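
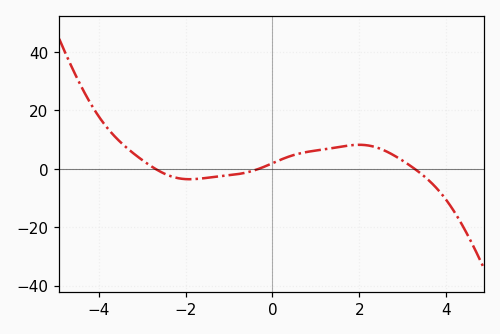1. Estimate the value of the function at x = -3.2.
5.32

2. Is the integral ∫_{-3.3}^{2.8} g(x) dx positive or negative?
positive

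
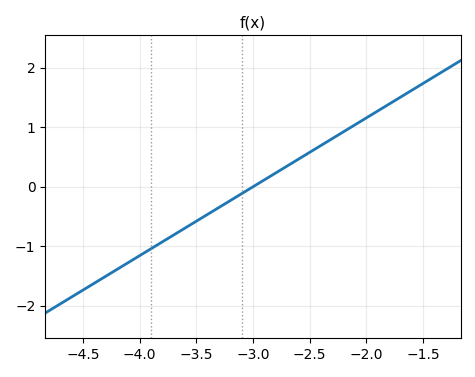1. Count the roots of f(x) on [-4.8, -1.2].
1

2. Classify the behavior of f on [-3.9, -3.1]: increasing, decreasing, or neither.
increasing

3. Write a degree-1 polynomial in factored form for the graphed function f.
y = 1.16(x + 3)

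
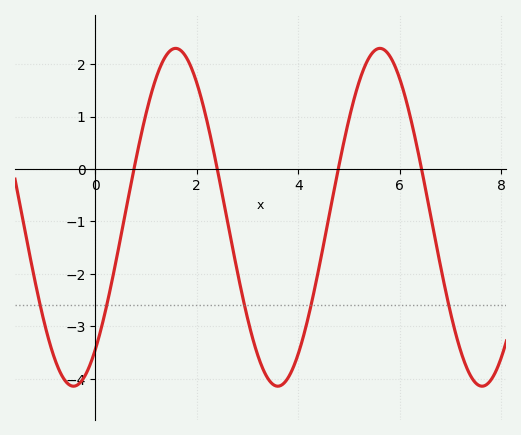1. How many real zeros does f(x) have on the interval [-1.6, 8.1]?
4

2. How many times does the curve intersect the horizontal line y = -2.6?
5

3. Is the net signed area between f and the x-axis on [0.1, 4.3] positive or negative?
negative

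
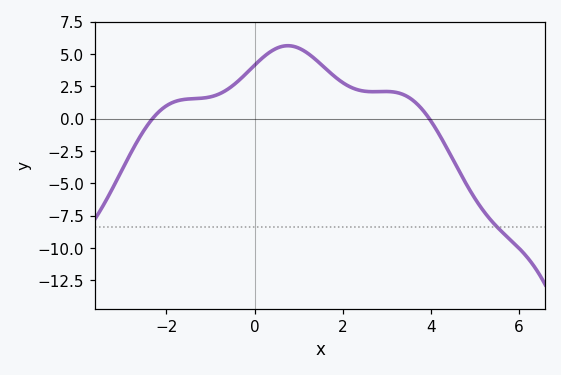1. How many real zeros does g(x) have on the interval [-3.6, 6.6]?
2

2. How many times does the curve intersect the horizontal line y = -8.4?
1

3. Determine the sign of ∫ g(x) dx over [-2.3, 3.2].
positive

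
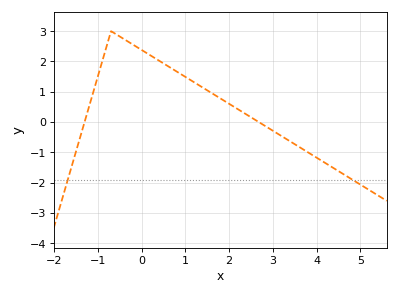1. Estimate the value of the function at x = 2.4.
0.246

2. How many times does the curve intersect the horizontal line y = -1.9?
2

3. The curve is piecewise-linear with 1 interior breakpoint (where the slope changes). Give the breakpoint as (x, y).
(-0.7, 3)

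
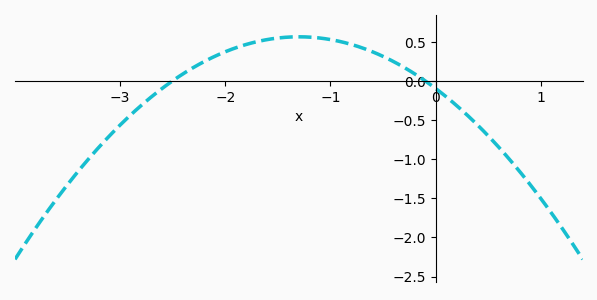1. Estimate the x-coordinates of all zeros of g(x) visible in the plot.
-2.5, -0.1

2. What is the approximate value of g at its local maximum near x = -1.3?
0.562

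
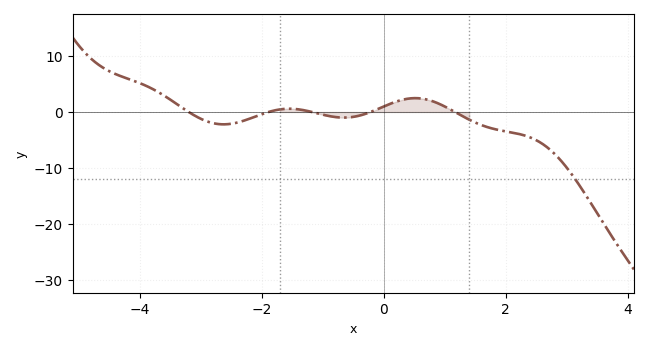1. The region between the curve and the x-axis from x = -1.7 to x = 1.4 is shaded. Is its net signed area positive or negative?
positive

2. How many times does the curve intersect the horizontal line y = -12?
1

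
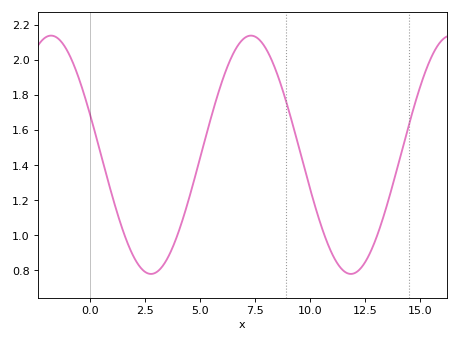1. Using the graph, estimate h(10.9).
0.925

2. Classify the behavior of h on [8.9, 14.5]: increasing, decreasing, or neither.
neither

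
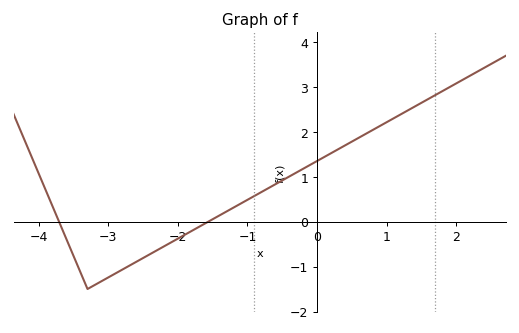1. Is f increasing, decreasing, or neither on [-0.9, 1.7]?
increasing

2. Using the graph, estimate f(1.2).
2.4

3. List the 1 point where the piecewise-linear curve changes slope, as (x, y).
(-3.3, -1.5)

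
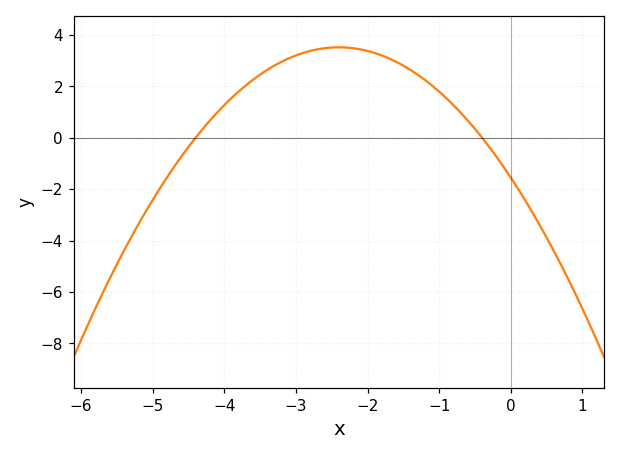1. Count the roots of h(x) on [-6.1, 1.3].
2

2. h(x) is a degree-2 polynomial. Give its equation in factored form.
y = -0.88(x + 4.4)(x + 0.4)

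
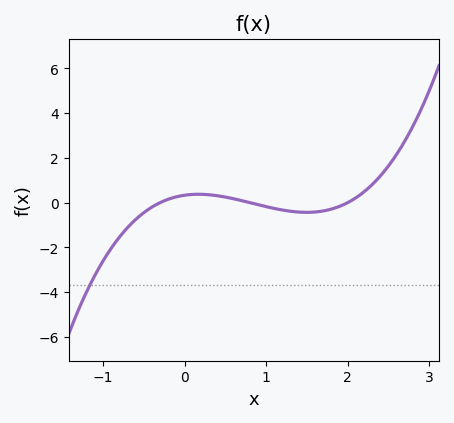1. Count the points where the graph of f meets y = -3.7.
1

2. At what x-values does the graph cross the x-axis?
-0.3, 0.8, 2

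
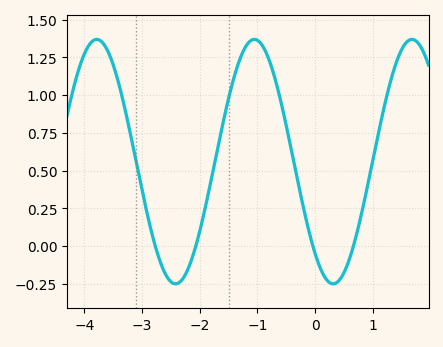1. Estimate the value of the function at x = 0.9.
0.383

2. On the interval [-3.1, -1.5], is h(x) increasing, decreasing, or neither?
neither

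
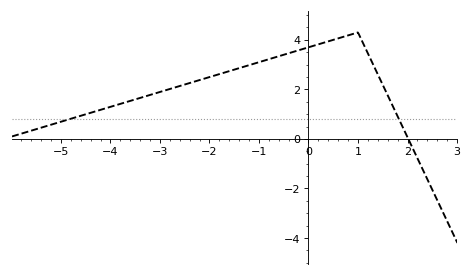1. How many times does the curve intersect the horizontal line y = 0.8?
2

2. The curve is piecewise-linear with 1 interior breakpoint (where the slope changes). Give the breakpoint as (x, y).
(1, 4.3)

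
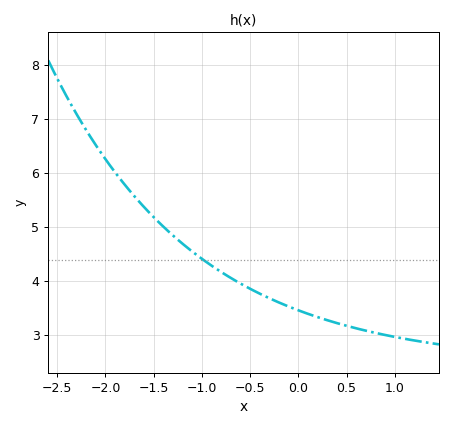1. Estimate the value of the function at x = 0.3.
3.28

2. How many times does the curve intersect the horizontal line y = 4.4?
1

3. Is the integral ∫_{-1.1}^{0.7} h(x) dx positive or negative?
positive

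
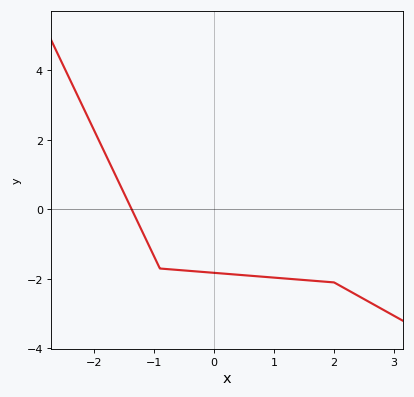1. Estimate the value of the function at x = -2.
2.2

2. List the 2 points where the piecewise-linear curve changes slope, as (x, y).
(-0.9, -1.7); (2, -2.1)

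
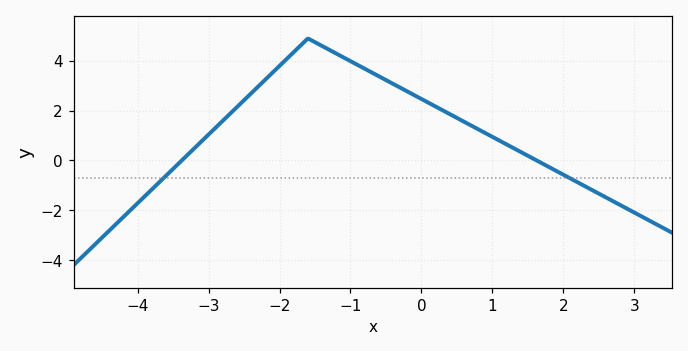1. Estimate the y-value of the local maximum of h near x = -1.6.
4.9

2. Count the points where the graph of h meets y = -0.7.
2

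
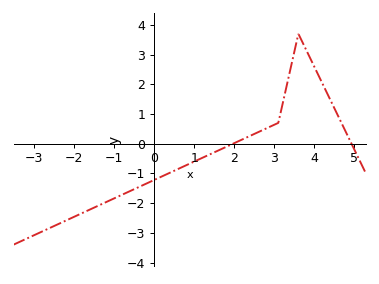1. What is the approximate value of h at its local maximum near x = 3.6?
3.7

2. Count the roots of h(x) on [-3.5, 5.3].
2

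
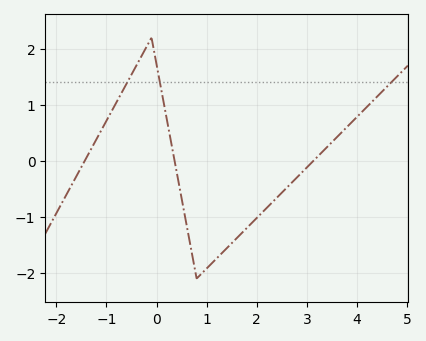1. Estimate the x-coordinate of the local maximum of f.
-0.101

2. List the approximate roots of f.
-1.43, 0.36, 3.13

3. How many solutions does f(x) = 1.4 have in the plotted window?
3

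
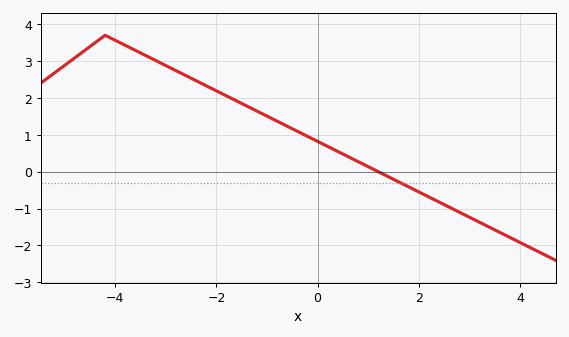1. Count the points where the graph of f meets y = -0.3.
1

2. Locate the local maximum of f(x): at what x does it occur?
-4.2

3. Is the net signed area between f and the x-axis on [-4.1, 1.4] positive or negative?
positive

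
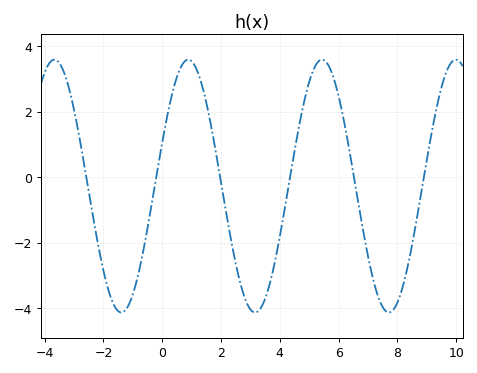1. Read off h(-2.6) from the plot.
0.095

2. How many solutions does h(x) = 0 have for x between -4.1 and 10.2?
6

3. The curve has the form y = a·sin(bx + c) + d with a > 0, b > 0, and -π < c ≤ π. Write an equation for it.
y = 3.86sin(1.38x + 0.352) - 0.27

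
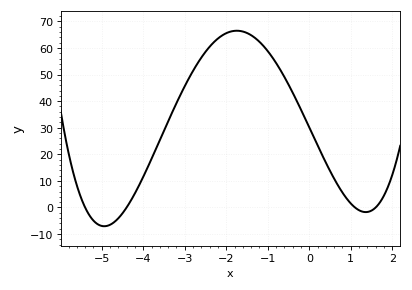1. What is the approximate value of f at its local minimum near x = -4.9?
-7.06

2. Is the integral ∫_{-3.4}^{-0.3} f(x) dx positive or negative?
positive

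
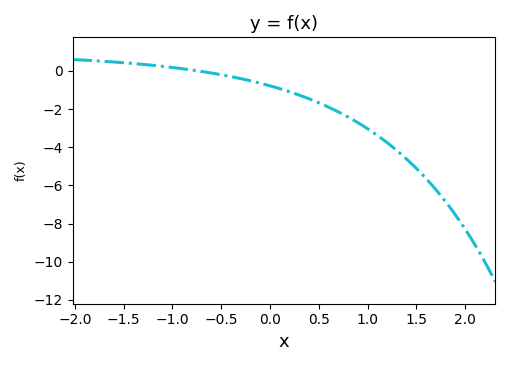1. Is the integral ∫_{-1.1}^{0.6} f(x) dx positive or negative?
negative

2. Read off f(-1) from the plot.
0.182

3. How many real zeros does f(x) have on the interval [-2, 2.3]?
1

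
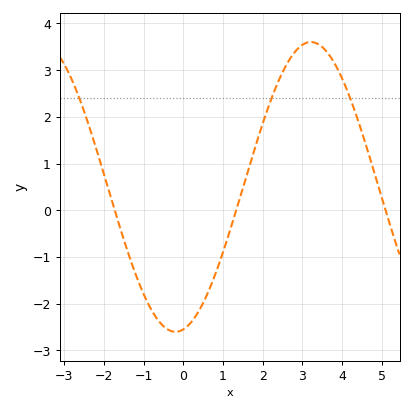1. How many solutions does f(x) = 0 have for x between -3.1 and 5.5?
3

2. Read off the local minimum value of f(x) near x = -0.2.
-2.6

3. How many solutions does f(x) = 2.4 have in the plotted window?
3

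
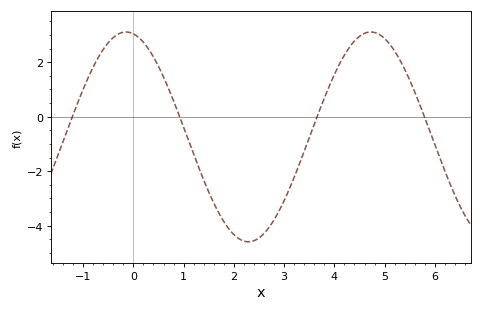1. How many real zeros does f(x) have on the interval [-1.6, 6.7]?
4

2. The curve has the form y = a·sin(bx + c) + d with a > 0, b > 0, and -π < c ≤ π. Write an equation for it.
y = 3.85sin(1.29x + 1.76) - 0.74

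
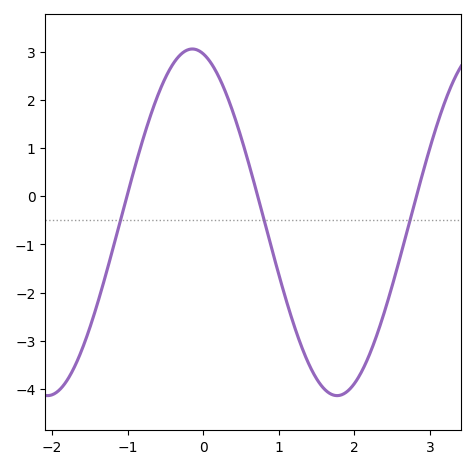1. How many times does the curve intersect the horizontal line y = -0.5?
3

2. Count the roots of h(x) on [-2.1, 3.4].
3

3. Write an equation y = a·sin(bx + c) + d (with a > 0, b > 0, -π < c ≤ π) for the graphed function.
y = 3.6sin(1.64x + 1.81) - 0.54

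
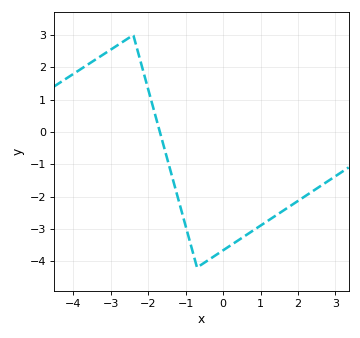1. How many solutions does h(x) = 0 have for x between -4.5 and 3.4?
1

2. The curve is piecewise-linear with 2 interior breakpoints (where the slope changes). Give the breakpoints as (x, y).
(-2.4, 3); (-0.7, -4.2)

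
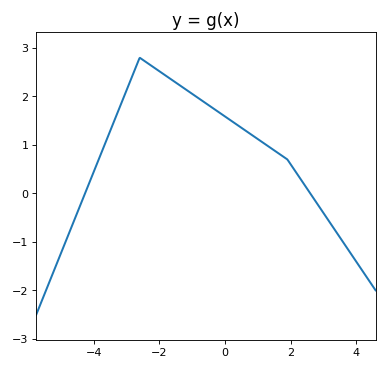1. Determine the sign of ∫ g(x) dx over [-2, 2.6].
positive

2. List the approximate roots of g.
-4.2, 2.6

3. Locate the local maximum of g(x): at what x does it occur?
-2.6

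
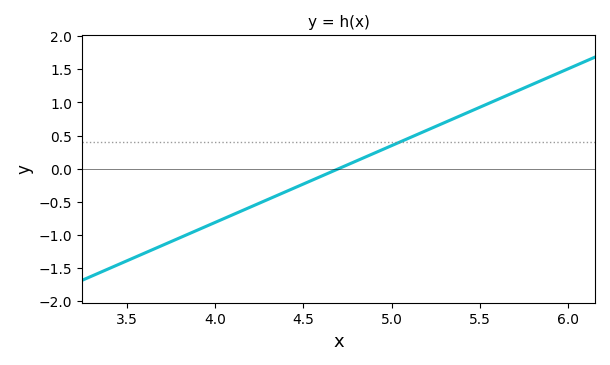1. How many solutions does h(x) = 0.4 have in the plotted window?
1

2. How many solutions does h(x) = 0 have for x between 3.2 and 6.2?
1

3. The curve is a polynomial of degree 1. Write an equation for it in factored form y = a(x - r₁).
y = 1.16(x - 4.7)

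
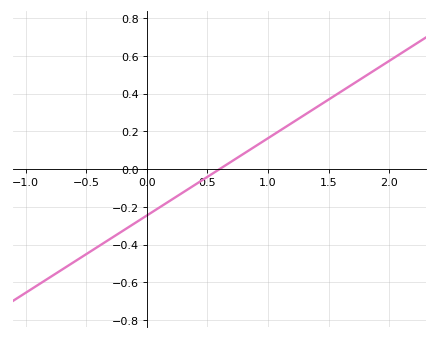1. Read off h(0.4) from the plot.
-0.082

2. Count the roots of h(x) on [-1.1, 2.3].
1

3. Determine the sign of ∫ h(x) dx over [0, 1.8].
positive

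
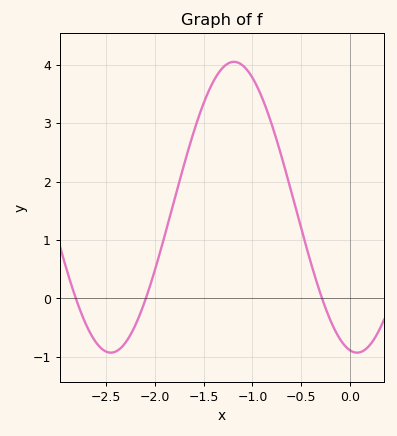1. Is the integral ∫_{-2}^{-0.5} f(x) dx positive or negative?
positive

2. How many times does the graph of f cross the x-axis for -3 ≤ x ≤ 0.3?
3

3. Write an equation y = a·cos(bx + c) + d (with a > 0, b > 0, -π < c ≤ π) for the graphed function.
y = 2.49cos(2.5x + 3) + 1.56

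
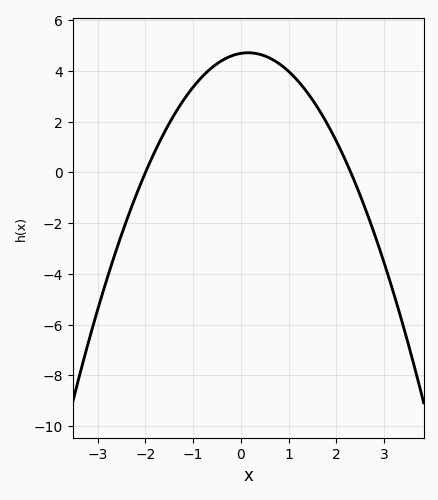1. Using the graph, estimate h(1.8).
2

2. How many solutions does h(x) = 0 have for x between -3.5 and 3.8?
2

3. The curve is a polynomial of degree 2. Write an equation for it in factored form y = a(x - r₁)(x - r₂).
y = -1.02(x + 2)(x - 2.3)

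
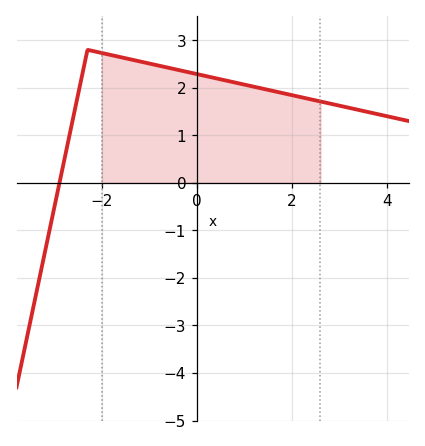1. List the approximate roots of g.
-2.8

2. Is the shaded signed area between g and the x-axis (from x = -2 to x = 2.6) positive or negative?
positive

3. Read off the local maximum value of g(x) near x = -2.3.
2.8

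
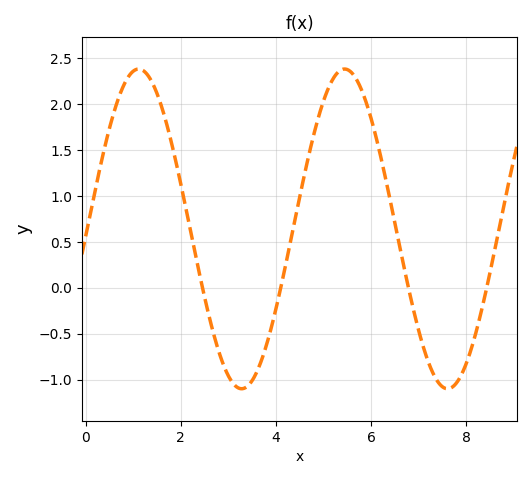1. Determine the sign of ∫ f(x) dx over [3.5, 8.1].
positive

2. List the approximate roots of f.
2.45, 4.1, 6.79, 8.43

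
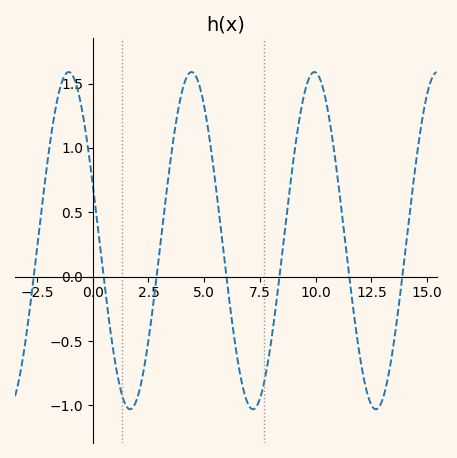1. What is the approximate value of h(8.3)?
-0.1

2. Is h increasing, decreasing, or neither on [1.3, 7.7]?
neither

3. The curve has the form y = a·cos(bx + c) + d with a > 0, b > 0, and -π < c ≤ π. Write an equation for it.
y = 1.31cos(1.1x + 1.2) + 0.28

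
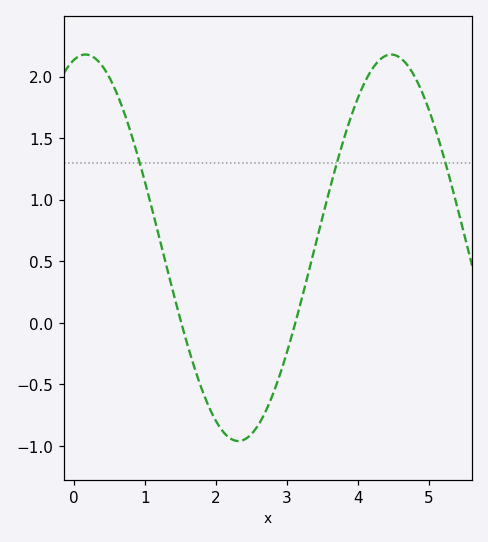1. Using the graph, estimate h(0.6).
1.87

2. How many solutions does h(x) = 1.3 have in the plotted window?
3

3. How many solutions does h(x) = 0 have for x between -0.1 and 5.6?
2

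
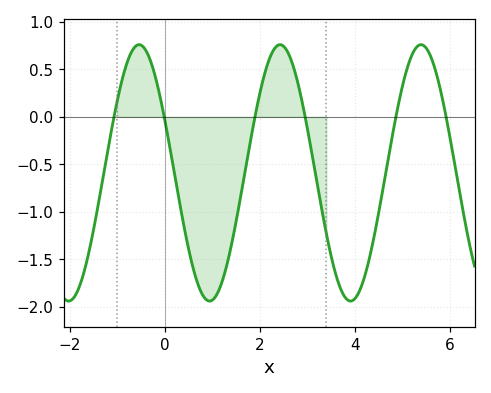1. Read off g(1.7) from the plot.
-0.55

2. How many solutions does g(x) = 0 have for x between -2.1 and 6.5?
6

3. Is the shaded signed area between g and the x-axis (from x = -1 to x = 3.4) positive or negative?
negative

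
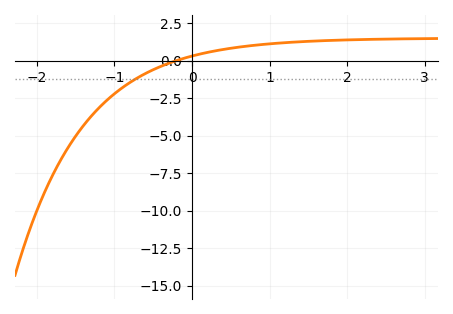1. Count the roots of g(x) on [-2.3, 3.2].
1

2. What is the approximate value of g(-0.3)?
-0.164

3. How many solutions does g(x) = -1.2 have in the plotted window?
1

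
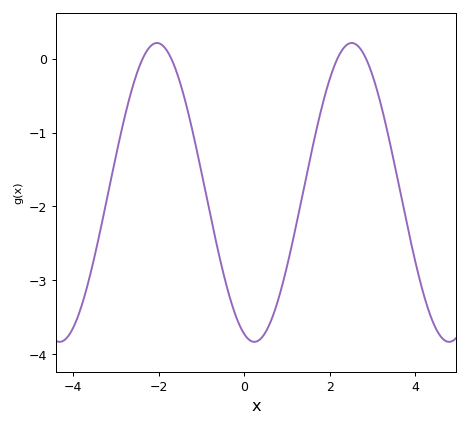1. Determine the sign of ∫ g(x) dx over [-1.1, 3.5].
negative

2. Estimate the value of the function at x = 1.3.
-2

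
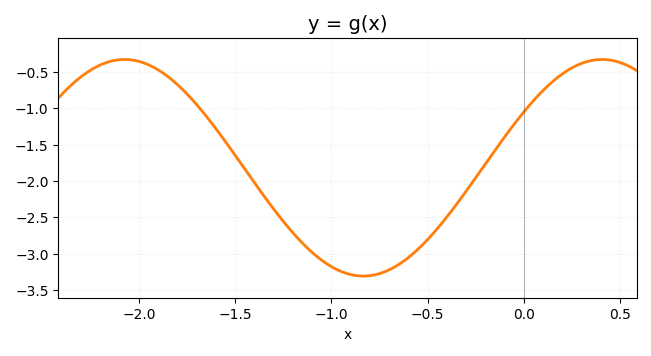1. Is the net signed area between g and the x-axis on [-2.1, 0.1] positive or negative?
negative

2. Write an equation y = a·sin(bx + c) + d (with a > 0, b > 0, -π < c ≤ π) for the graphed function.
y = 1.49sin(2.5x + 0.54) - 1.82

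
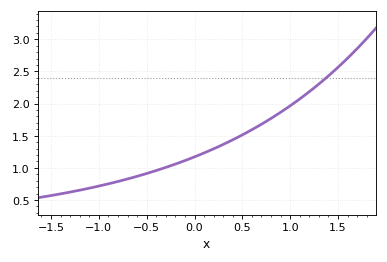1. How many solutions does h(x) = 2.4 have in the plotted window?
1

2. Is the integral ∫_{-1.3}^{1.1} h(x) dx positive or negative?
positive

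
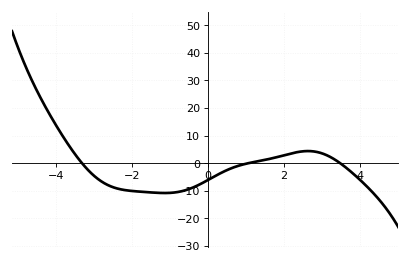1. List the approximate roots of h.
-3.4, 1, 3.4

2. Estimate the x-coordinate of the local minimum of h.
-1.2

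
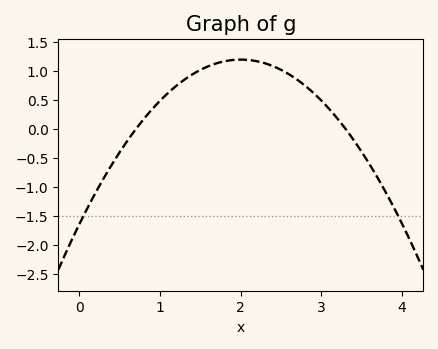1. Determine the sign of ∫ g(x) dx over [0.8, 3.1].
positive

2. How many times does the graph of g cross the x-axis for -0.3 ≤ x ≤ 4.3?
2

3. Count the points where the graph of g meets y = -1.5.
2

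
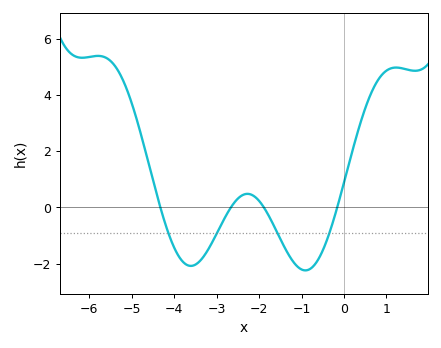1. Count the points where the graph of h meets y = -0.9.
4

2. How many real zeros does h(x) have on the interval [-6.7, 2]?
4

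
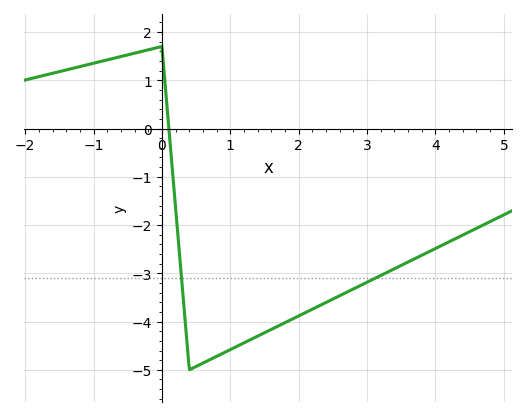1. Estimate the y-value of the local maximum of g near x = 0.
1.7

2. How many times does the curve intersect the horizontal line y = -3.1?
2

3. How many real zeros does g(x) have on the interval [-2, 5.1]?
1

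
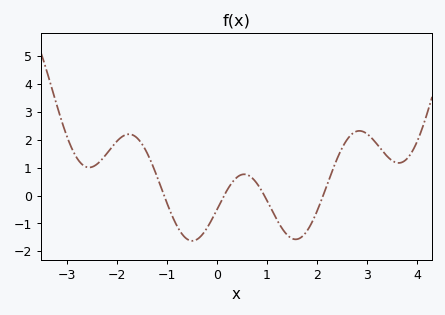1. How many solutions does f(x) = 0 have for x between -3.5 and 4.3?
4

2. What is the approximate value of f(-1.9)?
2.1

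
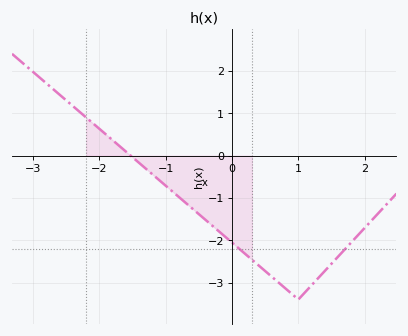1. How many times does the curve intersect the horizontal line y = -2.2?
2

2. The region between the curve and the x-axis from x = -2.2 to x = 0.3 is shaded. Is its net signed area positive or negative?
negative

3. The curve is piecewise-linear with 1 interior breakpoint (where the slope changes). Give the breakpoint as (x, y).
(1, -3.4)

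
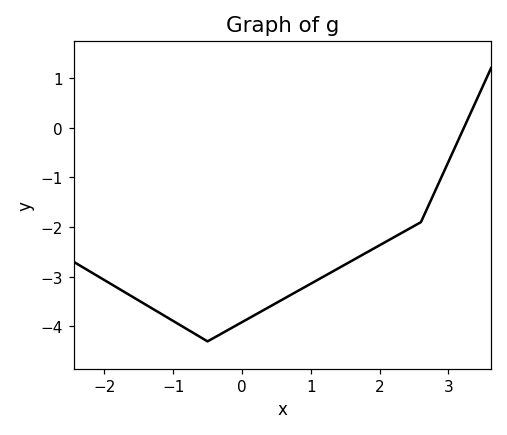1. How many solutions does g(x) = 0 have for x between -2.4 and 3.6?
1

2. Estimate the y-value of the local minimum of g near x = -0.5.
-4.3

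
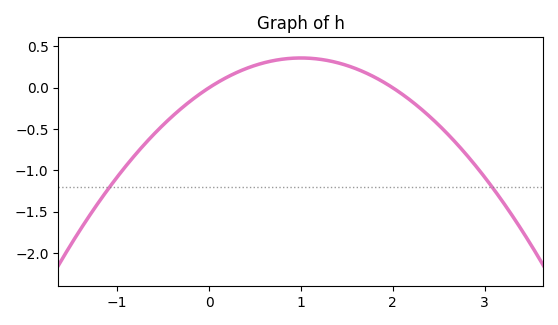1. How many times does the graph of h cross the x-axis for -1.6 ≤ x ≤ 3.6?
2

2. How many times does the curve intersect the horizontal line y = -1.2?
2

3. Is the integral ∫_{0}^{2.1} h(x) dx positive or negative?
positive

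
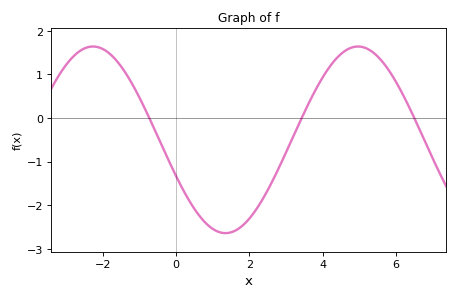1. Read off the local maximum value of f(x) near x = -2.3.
1.64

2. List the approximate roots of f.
-0.73, 3.42, 6.49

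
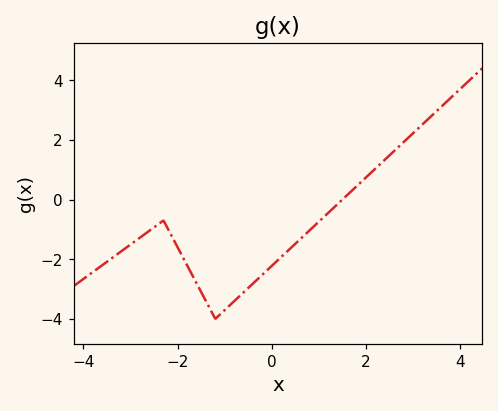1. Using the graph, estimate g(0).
-2.2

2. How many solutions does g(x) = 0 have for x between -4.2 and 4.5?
1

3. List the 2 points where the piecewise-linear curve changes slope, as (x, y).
(-2.3, -0.7); (-1.2, -4)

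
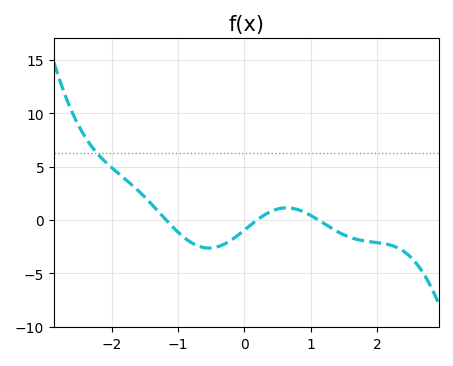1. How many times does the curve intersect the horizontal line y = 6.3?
1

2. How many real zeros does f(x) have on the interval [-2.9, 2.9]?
3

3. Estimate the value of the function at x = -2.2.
6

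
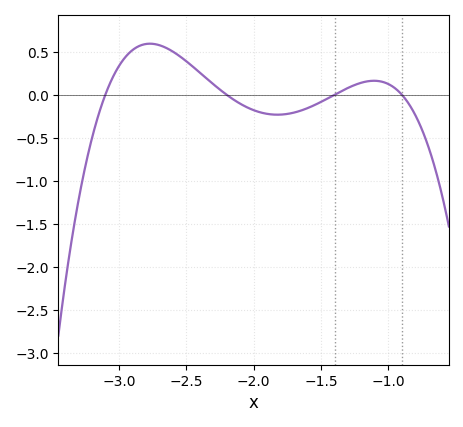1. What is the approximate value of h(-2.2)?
0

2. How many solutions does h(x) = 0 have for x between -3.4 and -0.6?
4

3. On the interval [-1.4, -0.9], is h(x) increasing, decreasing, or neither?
neither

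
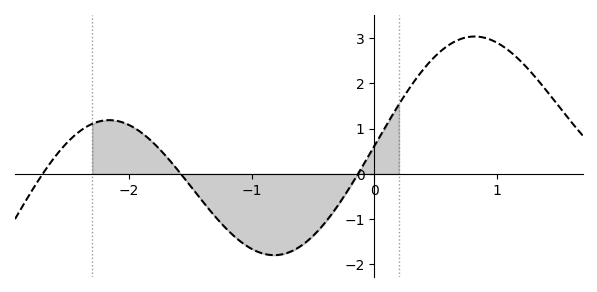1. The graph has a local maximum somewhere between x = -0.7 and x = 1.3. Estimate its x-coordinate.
0.8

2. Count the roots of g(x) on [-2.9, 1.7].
3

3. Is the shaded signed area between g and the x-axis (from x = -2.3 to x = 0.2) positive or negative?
negative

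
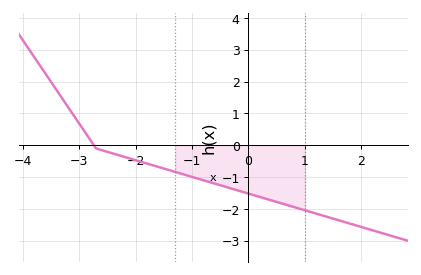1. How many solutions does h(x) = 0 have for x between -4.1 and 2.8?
1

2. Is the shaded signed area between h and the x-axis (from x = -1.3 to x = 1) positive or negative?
negative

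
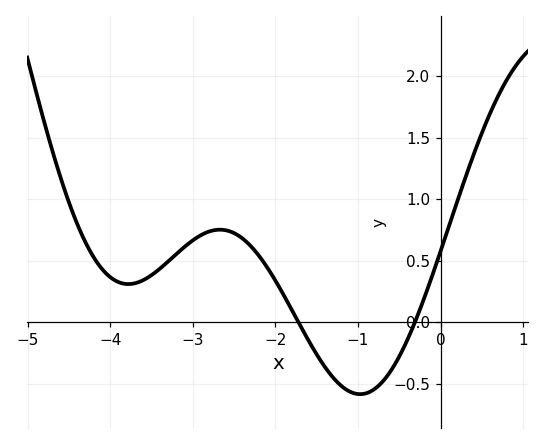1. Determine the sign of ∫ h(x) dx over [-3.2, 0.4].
positive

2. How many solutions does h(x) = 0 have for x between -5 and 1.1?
2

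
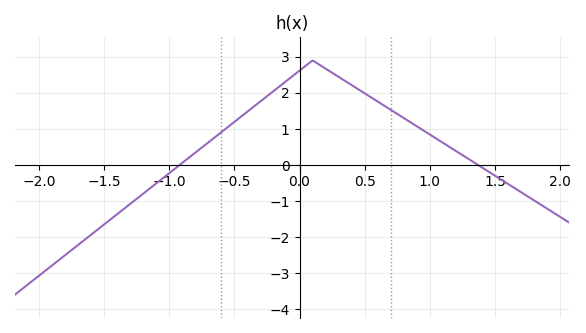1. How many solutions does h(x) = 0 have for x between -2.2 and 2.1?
2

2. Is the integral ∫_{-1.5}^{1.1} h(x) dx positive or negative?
positive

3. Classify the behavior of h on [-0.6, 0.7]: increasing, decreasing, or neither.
neither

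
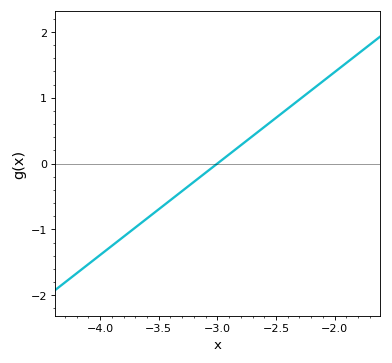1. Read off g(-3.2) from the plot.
-0.3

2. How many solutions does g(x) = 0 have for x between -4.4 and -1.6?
1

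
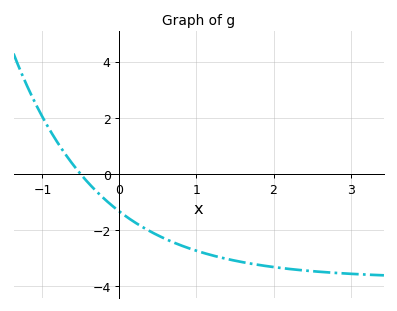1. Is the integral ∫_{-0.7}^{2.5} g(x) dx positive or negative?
negative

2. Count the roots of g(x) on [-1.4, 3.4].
1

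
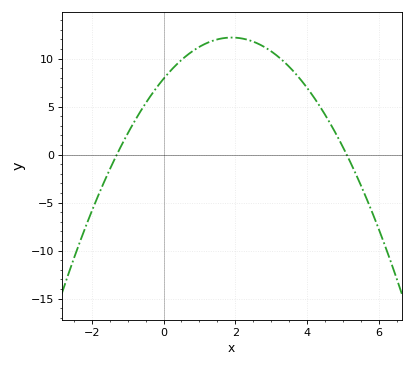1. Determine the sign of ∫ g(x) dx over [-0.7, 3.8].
positive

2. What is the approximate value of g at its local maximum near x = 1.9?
12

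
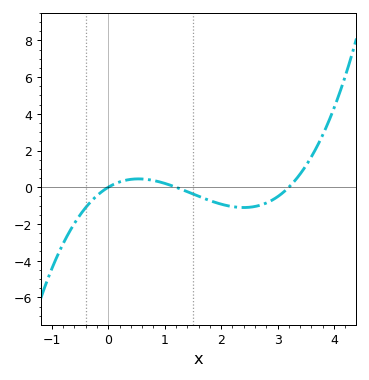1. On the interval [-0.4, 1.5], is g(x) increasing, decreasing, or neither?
neither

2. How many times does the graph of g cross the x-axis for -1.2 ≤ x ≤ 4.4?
3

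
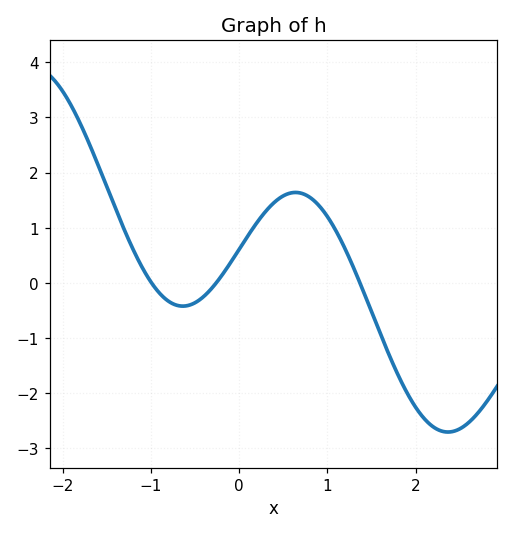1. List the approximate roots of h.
-0.994, -0.26, 1.37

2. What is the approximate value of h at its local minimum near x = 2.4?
-2.71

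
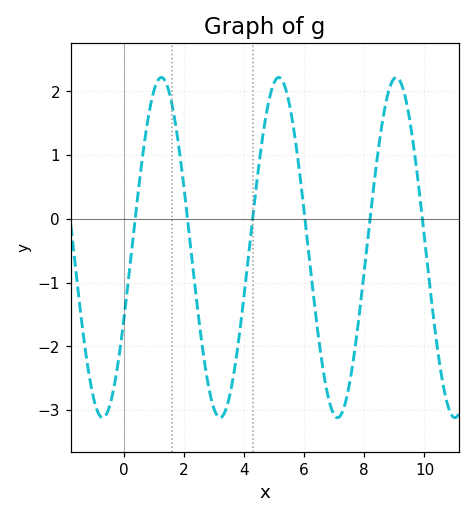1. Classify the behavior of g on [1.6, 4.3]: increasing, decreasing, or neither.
neither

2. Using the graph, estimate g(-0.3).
-2.6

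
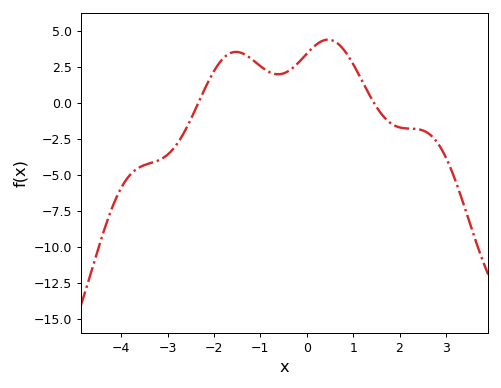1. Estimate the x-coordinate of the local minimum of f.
-0.6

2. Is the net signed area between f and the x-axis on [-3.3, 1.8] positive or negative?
positive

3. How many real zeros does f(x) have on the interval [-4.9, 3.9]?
2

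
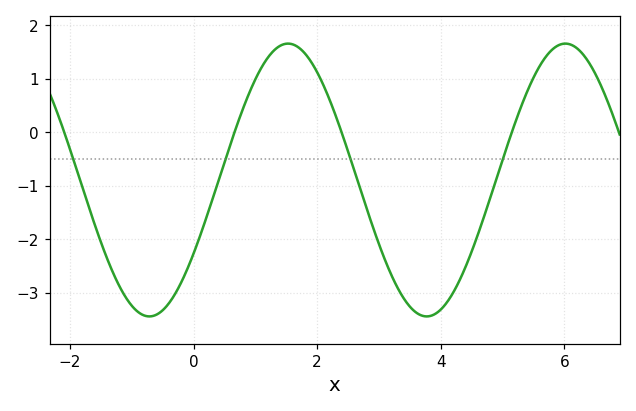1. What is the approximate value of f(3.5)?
-3.3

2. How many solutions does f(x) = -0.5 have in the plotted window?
4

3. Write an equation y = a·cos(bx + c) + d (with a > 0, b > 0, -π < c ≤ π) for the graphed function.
y = 2.55cos(1.4x - 2.1) - 0.89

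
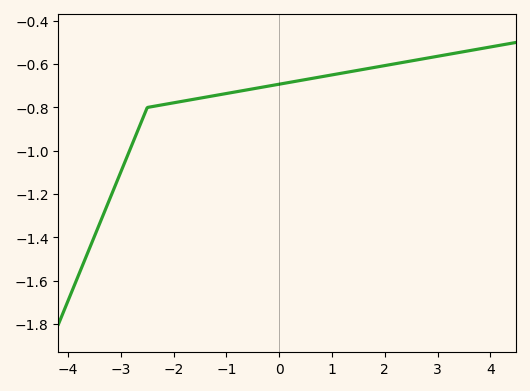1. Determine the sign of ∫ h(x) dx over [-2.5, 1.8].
negative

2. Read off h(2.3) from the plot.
-0.594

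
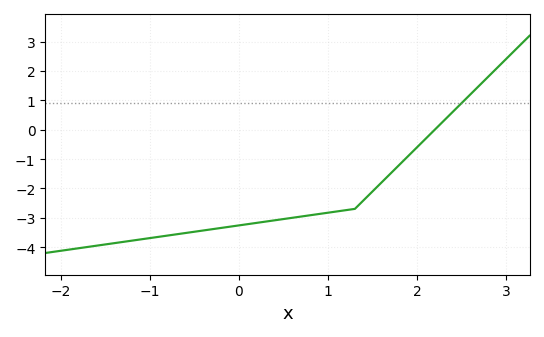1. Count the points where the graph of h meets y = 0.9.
1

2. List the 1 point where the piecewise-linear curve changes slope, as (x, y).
(1.3, -2.7)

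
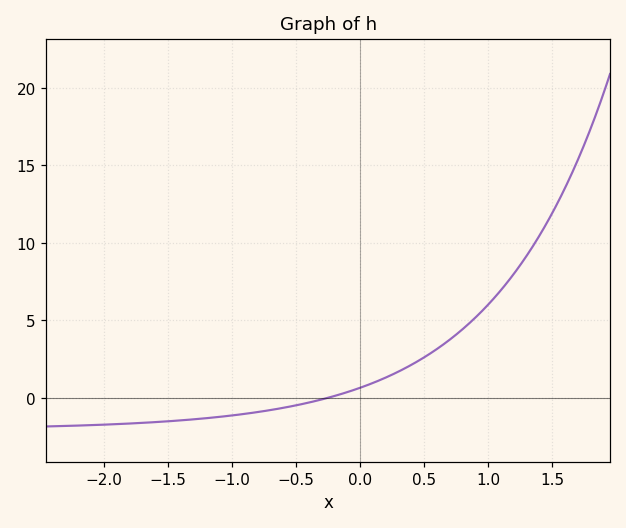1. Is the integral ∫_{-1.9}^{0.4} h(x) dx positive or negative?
negative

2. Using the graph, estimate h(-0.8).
-0.918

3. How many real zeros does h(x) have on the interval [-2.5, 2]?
1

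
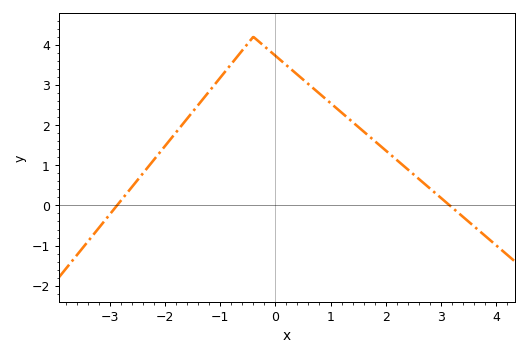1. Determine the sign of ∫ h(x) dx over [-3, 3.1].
positive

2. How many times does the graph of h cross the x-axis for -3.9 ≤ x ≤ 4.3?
2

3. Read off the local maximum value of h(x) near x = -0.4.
4.2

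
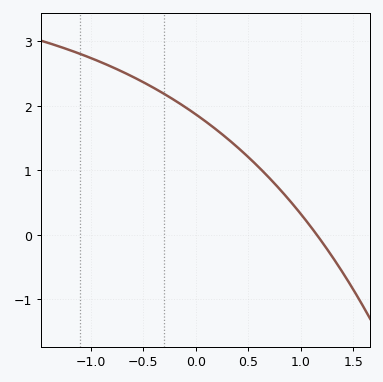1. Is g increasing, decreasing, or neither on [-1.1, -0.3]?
decreasing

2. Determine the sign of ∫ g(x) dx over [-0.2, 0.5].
positive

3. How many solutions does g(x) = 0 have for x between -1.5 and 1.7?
1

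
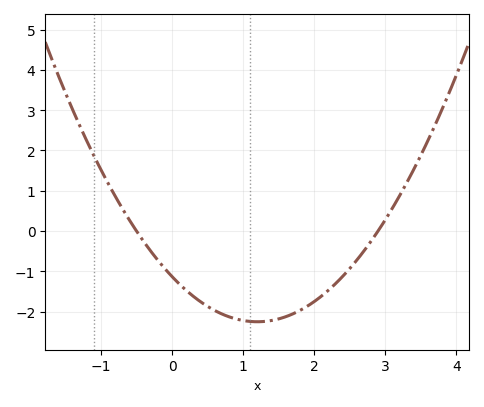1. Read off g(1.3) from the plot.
-2.25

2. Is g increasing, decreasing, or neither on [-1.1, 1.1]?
decreasing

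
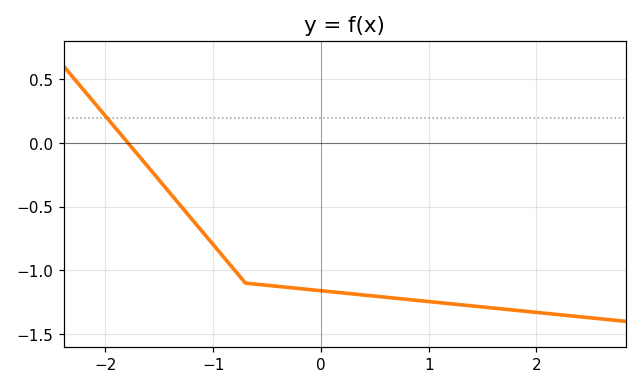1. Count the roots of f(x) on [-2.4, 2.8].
1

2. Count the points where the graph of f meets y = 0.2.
1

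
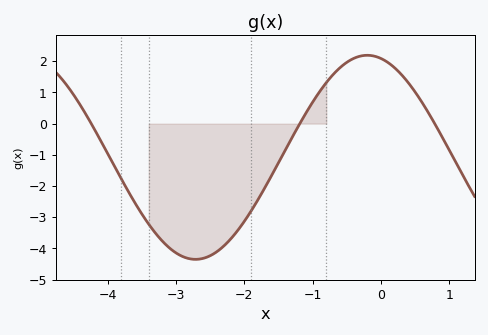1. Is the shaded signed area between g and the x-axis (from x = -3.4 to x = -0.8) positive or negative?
negative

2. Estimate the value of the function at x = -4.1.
-0.6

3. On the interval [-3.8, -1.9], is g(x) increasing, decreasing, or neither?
neither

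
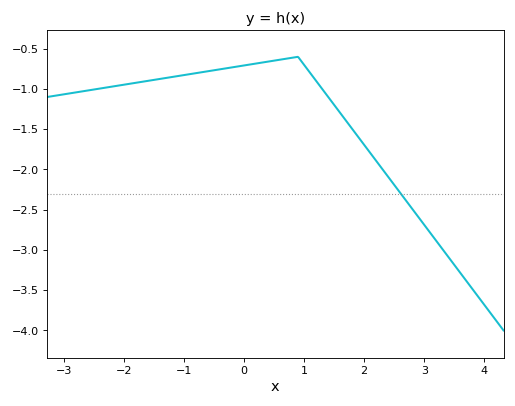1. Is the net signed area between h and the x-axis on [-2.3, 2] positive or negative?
negative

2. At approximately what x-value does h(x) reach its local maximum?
0.8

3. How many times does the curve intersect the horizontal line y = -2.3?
1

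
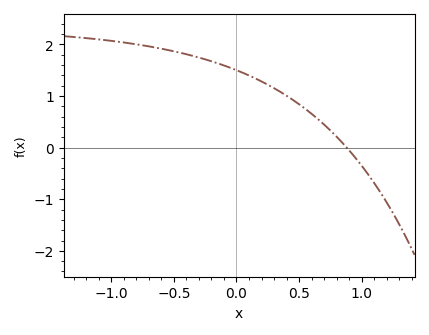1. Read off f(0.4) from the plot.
1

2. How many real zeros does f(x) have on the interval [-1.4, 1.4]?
1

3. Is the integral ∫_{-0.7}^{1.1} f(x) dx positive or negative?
positive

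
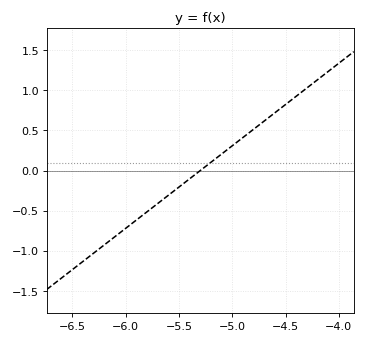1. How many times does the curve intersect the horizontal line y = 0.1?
1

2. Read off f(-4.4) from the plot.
0.95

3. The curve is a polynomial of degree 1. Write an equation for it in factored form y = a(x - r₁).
y = 1.03(x + 5.3)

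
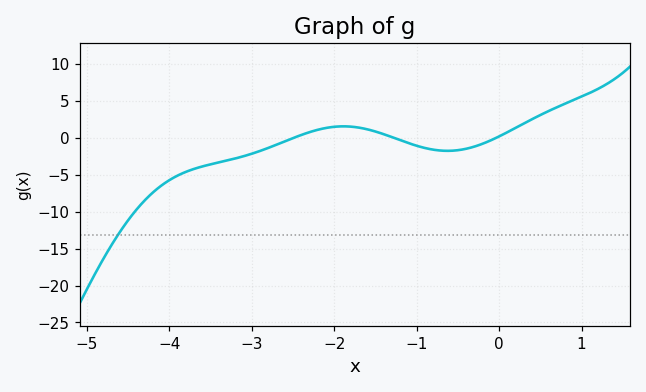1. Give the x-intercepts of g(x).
-2.49, -1.28, -0.035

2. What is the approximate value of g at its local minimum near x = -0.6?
-1.76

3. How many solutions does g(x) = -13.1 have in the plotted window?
1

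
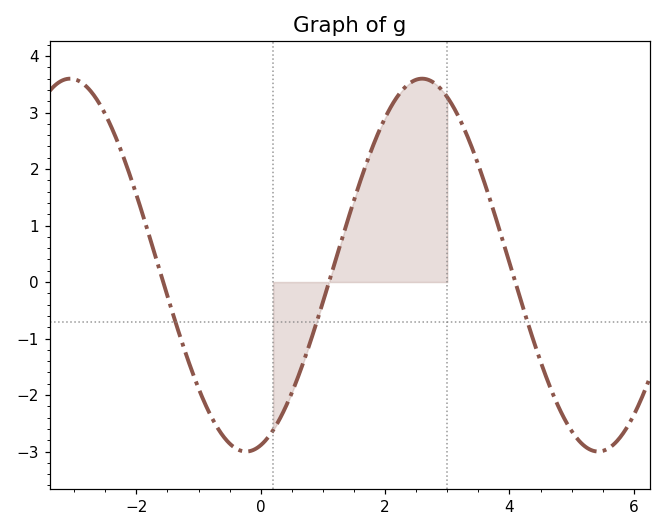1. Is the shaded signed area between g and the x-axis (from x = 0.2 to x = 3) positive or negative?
positive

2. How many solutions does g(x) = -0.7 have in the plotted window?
3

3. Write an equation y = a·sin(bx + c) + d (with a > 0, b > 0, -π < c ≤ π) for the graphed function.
y = 3.3sin(1.1x - 1.3) + 0.3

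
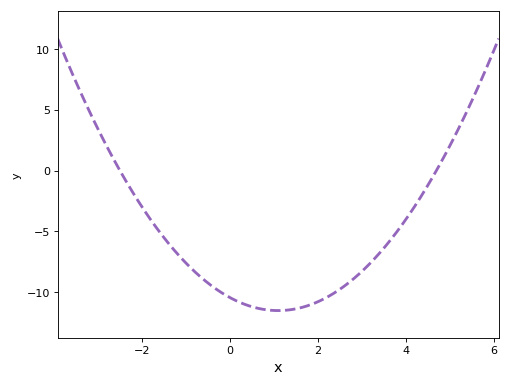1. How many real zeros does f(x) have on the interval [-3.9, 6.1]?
2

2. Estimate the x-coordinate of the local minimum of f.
1.2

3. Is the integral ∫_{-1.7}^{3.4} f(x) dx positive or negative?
negative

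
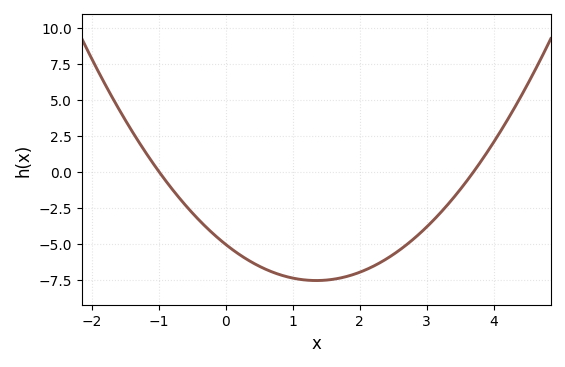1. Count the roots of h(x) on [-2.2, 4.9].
2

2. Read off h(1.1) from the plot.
-7.48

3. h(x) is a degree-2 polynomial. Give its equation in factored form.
y = 1.37(x + 1)(x - 3.7)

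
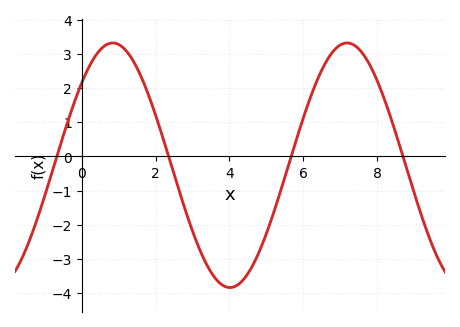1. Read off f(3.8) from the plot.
-3.8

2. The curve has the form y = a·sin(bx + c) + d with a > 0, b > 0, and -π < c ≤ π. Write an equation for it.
y = 3.58sin(0.99x + 0.74) - 0.26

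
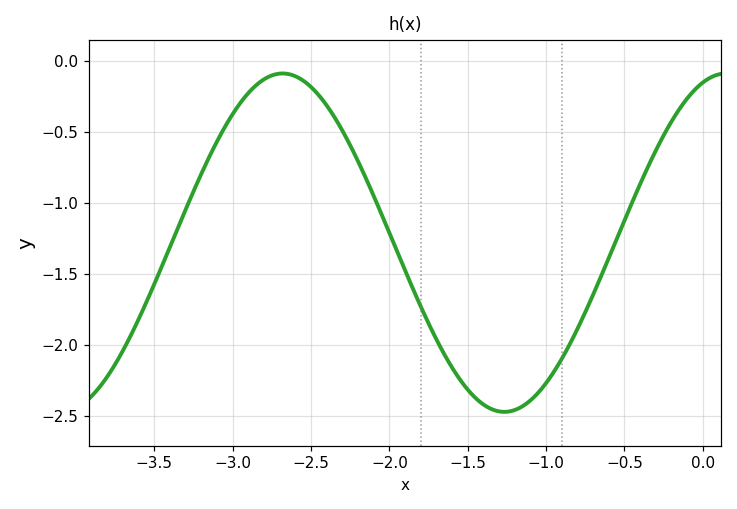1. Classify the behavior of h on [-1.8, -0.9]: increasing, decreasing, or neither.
neither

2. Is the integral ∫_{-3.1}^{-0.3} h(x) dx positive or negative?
negative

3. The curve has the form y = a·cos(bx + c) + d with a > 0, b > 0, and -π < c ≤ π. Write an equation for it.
y = 1.19cos(2.22x - 0.33) - 1.28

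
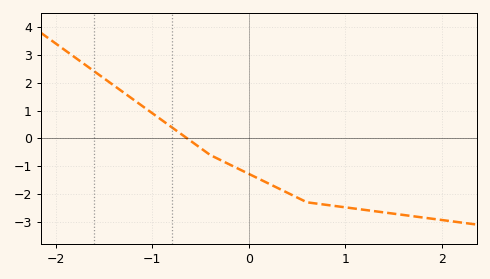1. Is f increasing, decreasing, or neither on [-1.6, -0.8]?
decreasing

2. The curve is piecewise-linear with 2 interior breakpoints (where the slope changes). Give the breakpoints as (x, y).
(-0.4, -0.6); (0.6, -2.3)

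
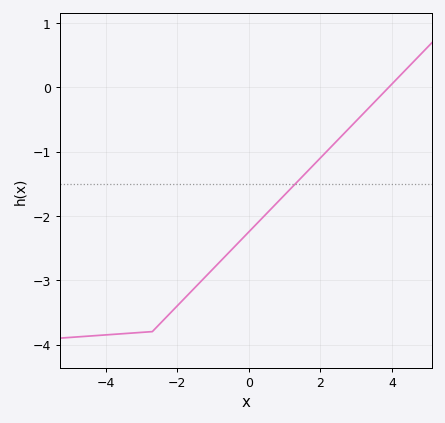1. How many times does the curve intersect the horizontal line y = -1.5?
1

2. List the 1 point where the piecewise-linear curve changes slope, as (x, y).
(-2.7, -3.8)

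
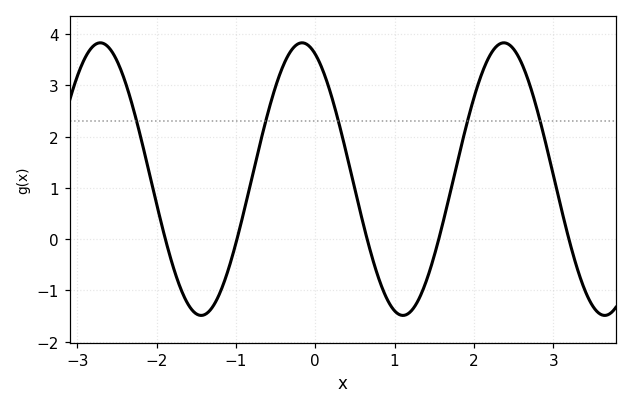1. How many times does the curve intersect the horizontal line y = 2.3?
5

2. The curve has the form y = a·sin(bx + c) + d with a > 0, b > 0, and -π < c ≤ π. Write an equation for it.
y = 2.66sin(2.5x + 2) + 1.17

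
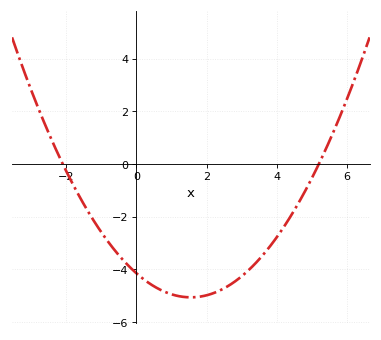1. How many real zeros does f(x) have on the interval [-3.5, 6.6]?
2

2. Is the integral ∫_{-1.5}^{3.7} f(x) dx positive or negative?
negative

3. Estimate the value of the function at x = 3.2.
-4.03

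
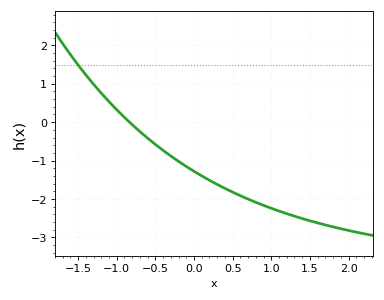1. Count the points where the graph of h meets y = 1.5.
1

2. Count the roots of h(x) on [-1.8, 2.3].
1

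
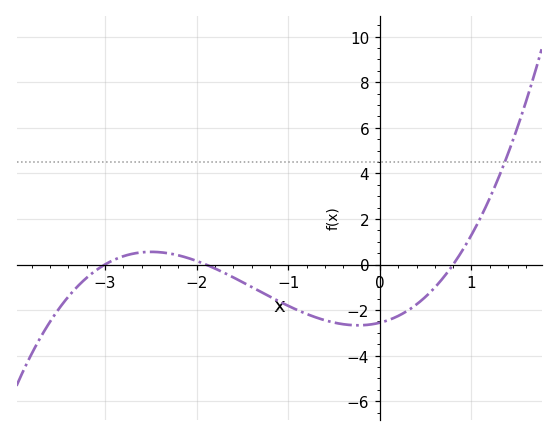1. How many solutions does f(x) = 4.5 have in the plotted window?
1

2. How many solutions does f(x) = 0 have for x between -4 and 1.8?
3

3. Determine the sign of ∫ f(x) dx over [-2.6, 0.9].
negative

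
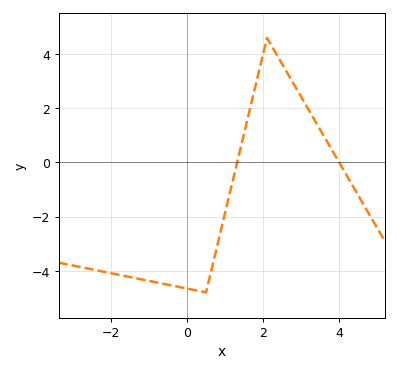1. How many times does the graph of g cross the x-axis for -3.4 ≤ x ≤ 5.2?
2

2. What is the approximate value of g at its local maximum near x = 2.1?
4.6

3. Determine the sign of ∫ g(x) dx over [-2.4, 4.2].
negative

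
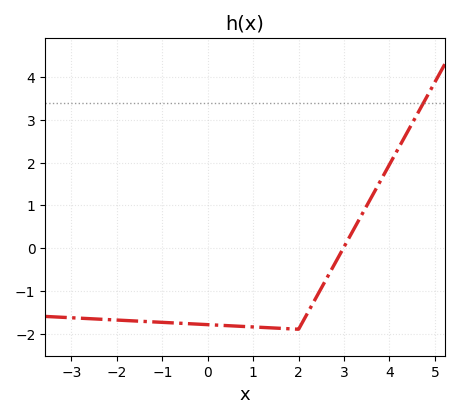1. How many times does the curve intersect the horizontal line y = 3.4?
1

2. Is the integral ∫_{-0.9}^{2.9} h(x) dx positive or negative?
negative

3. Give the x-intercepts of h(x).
3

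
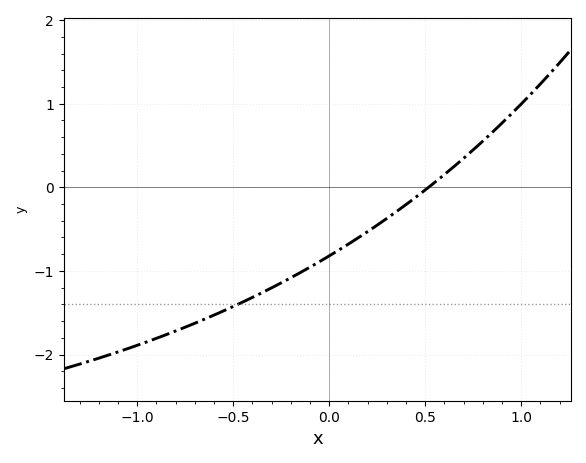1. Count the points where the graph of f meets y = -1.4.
1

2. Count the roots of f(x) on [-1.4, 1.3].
1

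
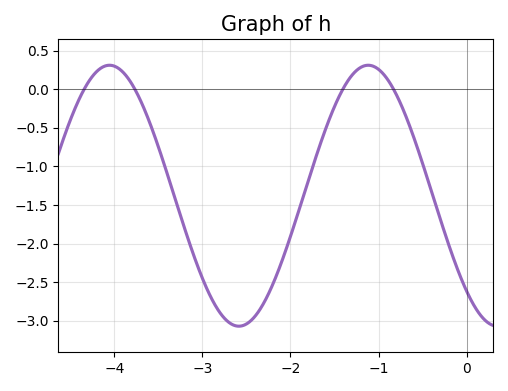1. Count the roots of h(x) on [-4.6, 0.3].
4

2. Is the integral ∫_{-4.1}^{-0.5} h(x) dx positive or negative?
negative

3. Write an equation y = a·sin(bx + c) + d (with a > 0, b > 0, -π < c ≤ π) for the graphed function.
y = 1.69sin(2.14x - 2.32) - 1.38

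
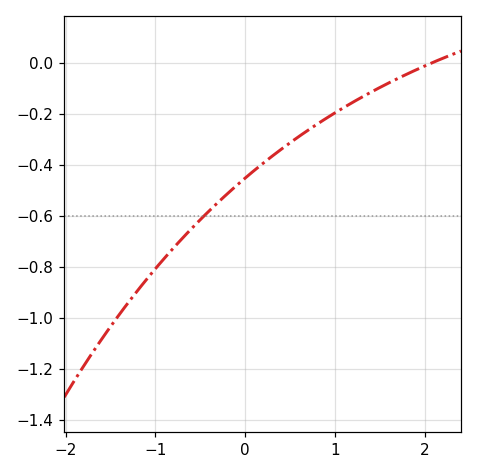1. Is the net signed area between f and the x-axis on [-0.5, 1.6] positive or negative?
negative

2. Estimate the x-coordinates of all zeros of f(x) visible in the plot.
2.1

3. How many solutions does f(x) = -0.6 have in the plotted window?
1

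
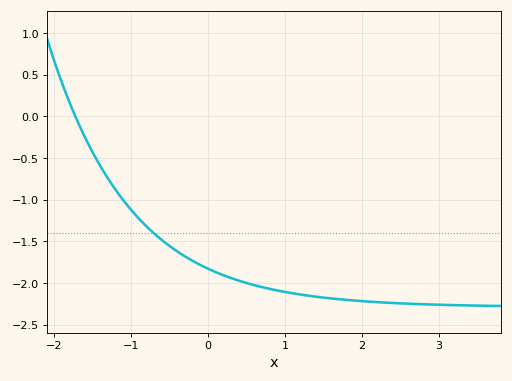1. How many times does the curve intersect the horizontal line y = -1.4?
1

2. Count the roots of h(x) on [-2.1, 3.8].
1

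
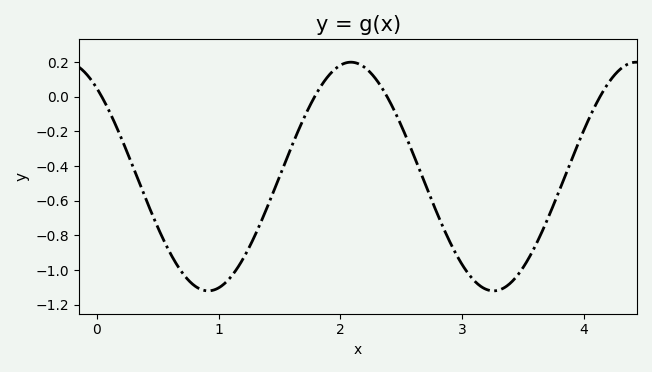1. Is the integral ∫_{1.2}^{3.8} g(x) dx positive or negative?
negative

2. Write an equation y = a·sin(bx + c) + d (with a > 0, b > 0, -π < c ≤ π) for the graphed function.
y = 0.66sin(2.68x + 2.26) - 0.46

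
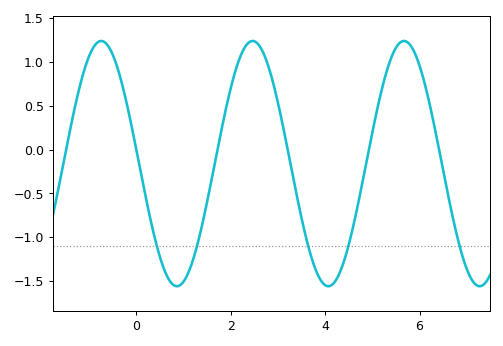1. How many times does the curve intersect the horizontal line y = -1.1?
5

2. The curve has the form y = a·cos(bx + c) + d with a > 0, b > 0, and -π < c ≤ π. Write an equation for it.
y = 1.4cos(1.96x + 1.45) - 0.16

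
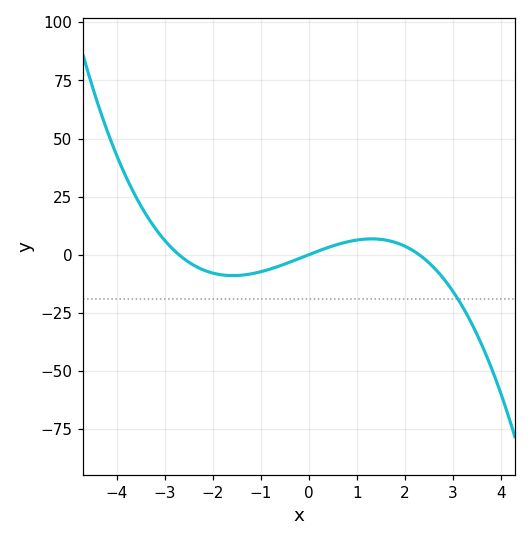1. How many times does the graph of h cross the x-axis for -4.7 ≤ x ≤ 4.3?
3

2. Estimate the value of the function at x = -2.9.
3.95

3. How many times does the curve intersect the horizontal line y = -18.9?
1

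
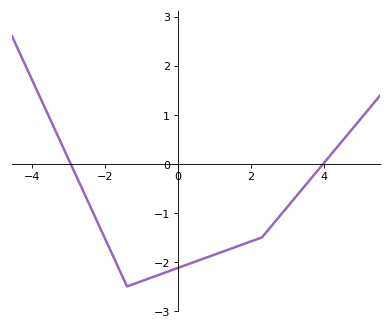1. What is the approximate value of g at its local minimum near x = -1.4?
-2.5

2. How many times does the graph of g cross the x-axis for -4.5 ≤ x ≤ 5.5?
2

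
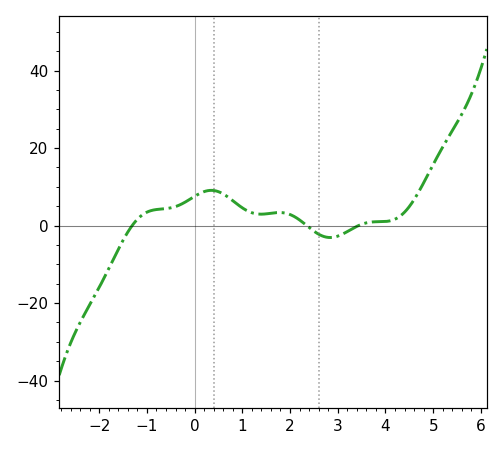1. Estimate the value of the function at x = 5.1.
18.1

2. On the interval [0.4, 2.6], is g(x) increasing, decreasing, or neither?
neither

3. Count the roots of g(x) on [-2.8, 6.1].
3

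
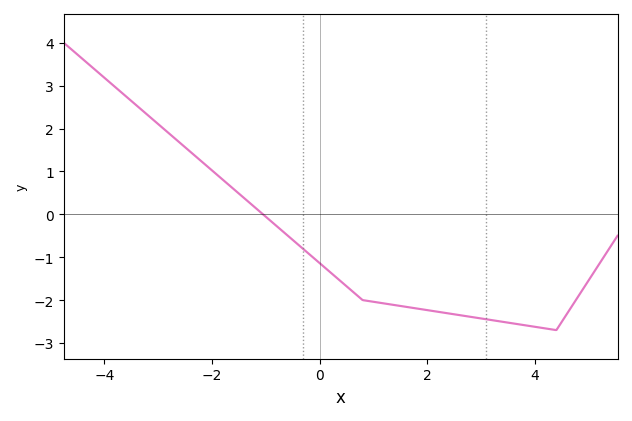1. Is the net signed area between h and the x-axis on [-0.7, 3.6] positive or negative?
negative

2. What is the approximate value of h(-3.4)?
2.5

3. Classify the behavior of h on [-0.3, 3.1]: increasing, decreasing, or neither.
decreasing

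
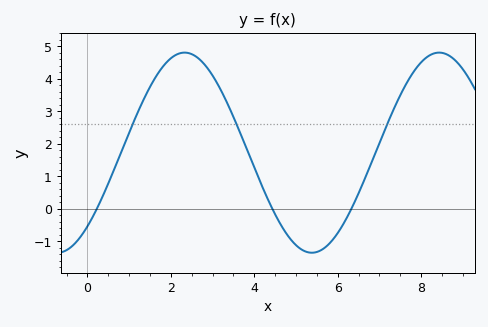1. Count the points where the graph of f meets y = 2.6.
3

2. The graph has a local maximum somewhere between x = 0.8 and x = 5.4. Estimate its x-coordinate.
2.33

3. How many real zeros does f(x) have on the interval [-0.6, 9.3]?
3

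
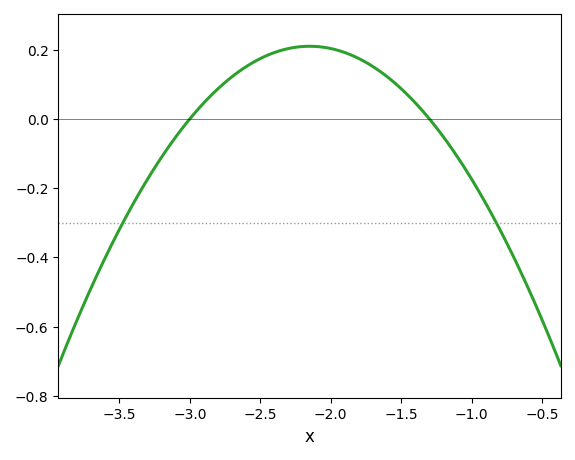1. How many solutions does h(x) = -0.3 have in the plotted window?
2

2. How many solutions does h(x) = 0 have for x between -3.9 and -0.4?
2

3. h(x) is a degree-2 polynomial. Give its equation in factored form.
y = -0.29(x + 3)(x + 1.3)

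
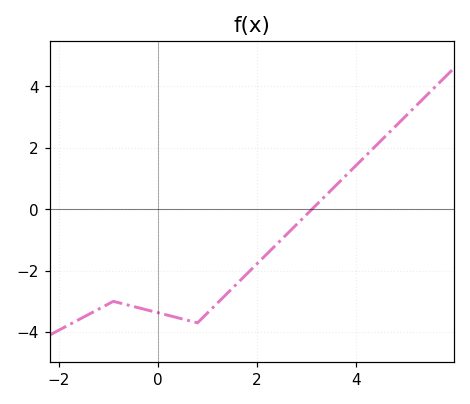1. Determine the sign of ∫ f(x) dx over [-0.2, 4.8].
negative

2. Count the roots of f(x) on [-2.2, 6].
1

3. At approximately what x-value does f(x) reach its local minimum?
0.8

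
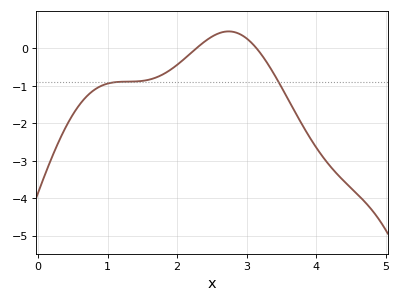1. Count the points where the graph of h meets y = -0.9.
2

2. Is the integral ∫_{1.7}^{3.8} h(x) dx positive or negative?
negative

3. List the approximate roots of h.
2.3, 3.1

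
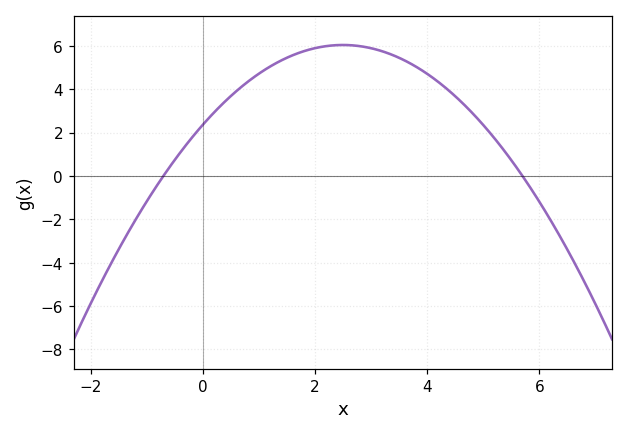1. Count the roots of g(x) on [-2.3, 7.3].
2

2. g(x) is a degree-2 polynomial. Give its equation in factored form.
y = -0.59(x + 0.7)(x - 5.7)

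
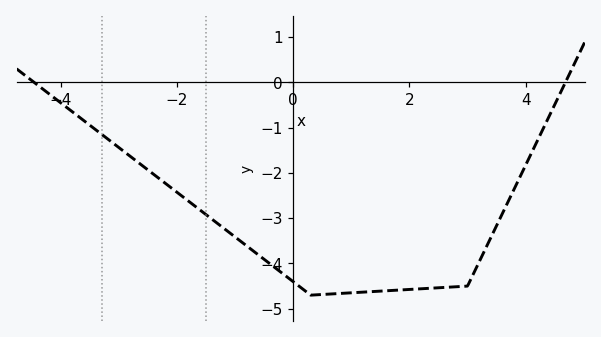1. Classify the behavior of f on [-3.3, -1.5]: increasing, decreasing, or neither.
decreasing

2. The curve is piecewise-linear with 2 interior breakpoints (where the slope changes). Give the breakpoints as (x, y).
(0.3, -4.7); (3, -4.5)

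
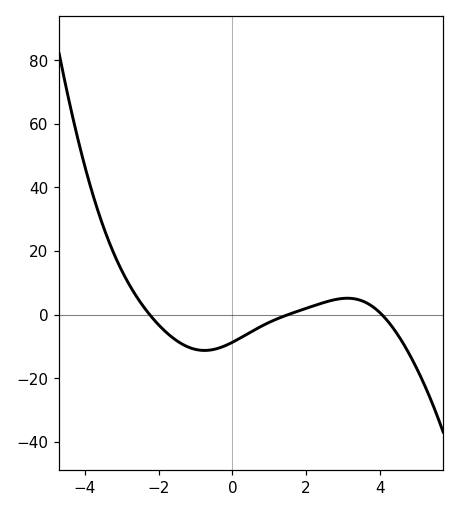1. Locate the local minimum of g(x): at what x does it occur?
-0.8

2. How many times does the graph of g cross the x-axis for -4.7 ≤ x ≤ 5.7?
3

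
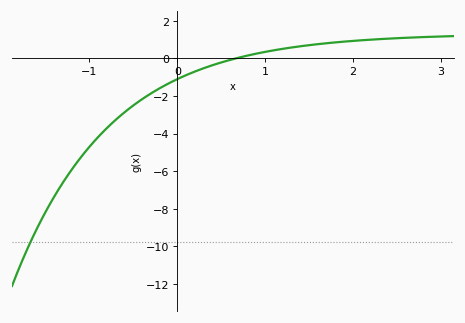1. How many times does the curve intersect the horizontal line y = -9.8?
1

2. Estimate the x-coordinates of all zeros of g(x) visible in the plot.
0.662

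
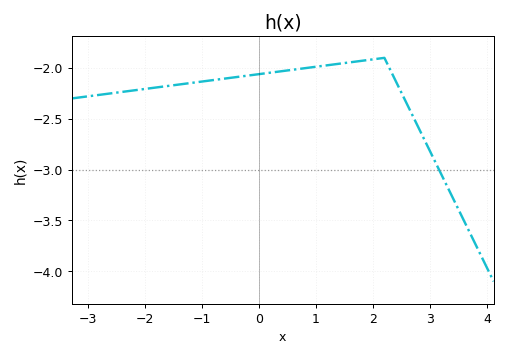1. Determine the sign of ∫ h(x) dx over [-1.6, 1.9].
negative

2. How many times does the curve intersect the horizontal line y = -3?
1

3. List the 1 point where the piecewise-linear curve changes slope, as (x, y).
(2.2, -1.9)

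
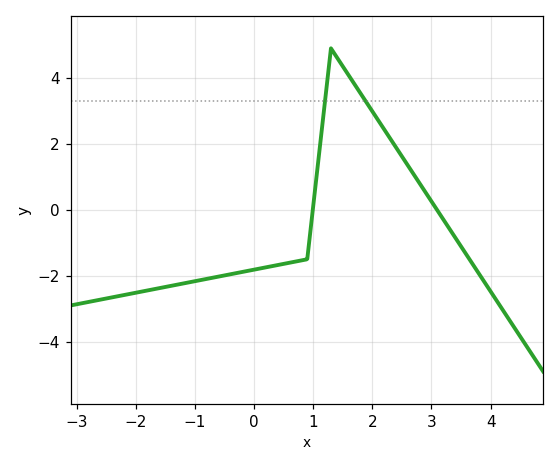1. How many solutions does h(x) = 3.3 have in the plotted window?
2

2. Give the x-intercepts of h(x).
0.994, 3.09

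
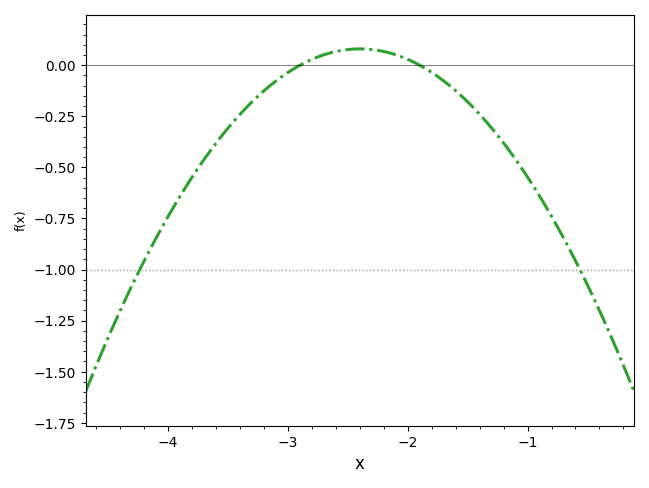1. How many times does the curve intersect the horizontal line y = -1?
2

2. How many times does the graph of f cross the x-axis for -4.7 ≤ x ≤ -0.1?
2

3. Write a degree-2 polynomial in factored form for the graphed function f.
y = -0.32(x + 2.9)(x + 1.9)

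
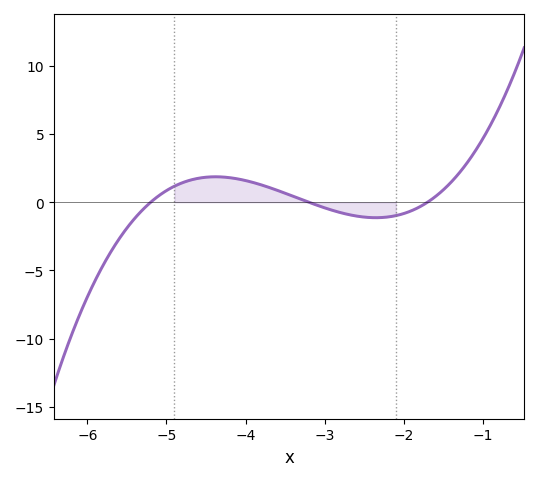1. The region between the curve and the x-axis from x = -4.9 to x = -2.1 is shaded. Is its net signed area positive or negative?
positive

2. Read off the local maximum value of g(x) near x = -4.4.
1.87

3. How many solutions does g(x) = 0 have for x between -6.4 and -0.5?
3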